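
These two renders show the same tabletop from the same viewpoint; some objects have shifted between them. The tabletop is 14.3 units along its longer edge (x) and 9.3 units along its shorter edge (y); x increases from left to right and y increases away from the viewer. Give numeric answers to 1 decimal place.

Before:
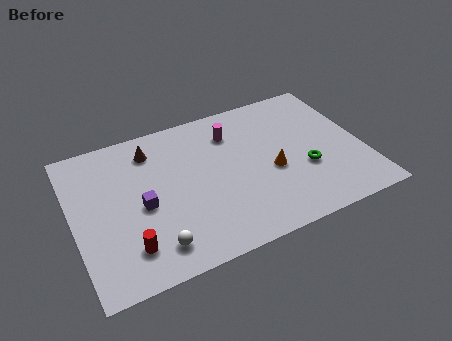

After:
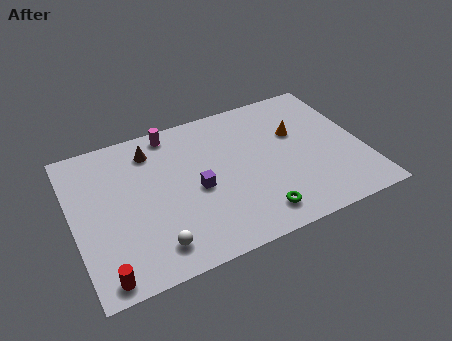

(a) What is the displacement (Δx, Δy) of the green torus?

(-2.7, -1.9)

From the two frames, the green torus sits at roughly (11.3, 3.4) before and (8.6, 1.5) after.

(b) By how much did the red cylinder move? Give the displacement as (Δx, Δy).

(-1.3, -1.1)

From the two frames, the red cylinder sits at roughly (2.4, 2.0) before and (1.1, 0.9) after.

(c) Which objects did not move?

the brown cone and the white sphere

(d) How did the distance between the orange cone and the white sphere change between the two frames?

+2.2

The distance was about 6.5 in the first image and 8.7 in the second, so they moved 2.2 units further apart.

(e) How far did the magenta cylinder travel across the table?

3.1

The magenta cylinder was near (8.1, 7.1) before and (5.2, 8.3) after, so it travelled √(2.9² + 1.2²) ≈ 3.1 units.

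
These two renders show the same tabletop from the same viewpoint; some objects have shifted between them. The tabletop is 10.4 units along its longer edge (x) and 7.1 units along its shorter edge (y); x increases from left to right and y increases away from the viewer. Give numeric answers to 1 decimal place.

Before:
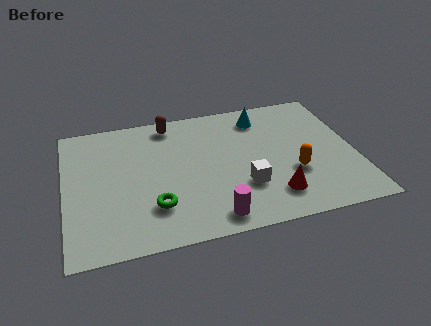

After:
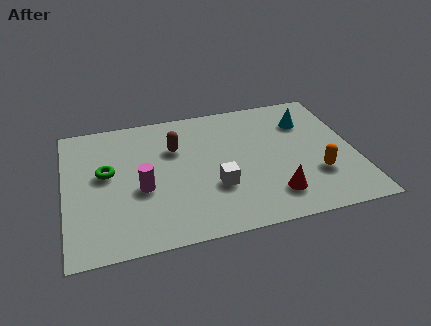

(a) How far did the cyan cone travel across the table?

1.7

From (7.2, 5.8) to (8.8, 5.2), the cyan cone covered √(1.6² + 0.6²) ≈ 1.7 units.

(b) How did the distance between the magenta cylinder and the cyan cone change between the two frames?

+1.2

Before: roughly 5.3 units apart; after: 6.5. That's 1.2 units further apart.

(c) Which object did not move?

the red cone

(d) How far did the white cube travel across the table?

1.0

From (6.3, 2.2) to (5.3, 2.4), the white cube covered √(1.0² + 0.2²) ≈ 1.0 units.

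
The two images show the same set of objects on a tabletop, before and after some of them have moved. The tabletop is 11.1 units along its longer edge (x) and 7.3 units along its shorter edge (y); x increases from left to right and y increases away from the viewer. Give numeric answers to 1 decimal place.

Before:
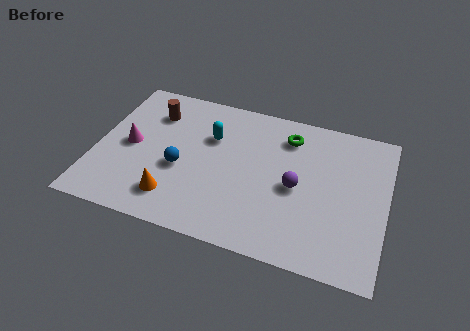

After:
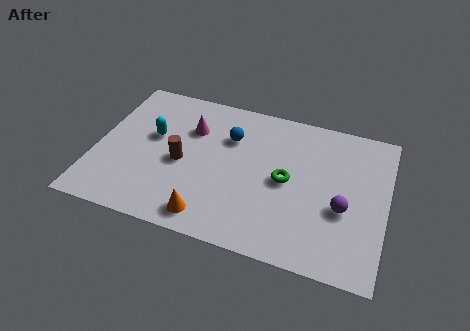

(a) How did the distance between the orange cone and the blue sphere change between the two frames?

+2.6

Before: roughly 1.5 units apart; after: 4.1. That's 2.6 units further apart.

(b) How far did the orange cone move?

1.5

The orange cone moved from about (3.2, 1.5) to (4.6, 1.0), a distance of √(1.4² + 0.5²) ≈ 1.5.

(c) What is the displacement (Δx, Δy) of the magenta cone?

(2.2, 1.5)

The magenta cone was at about (1.3, 3.6) and moved to about (3.5, 5.1).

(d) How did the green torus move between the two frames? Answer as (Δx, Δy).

(0.1, -2.2)

From the two frames, the green torus sits at roughly (7.2, 5.8) before and (7.3, 3.6) after.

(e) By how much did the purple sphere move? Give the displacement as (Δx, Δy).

(1.8, -0.5)

From the two frames, the purple sphere sits at roughly (7.7, 3.4) before and (9.5, 2.9) after.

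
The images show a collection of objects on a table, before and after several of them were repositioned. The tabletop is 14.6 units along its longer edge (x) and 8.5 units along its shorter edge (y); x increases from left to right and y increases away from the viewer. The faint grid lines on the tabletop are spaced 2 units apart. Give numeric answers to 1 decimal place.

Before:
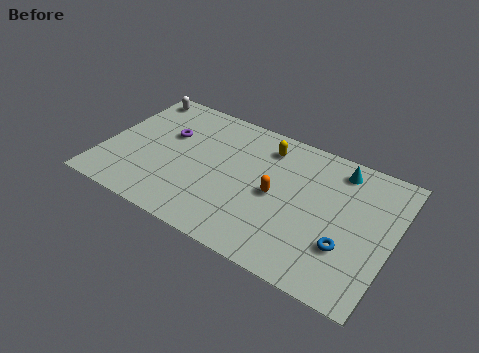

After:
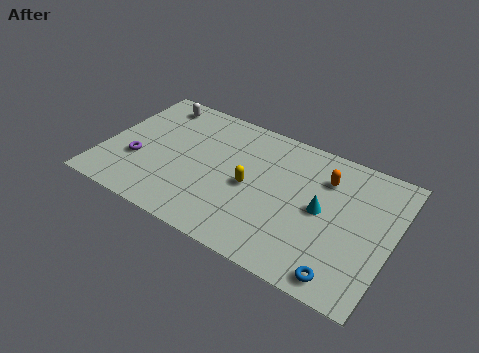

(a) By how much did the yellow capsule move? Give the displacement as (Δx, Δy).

(-0.4, -2.9)

From the two frames, the yellow capsule sits at roughly (7.9, 6.9) before and (7.5, 4.0) after.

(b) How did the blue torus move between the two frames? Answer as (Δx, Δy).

(0.1, -1.7)

From the two frames, the blue torus sits at roughly (12.5, 2.7) before and (12.6, 1.0) after.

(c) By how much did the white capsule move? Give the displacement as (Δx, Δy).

(1.0, -0.2)

The white capsule was at about (1.0, 7.5) and moved to about (2.0, 7.3).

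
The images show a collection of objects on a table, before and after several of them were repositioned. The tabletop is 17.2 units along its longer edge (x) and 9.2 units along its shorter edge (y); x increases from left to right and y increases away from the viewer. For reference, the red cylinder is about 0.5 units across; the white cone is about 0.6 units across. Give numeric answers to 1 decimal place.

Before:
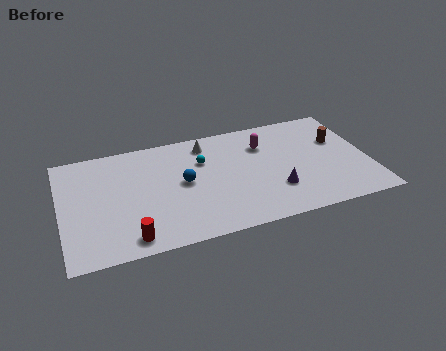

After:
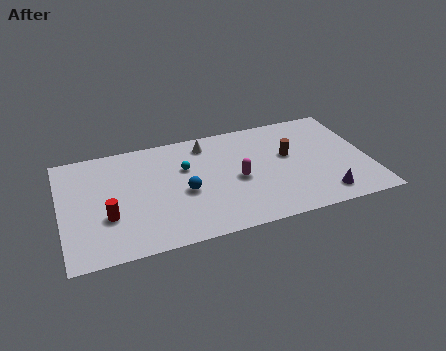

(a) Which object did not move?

the white cone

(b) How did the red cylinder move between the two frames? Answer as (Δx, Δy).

(-1.1, 2.0)

The red cylinder started near (3.6, 1.2) and ended near (2.5, 3.2).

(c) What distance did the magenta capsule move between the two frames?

3.0

From (11.5, 6.7) to (9.8, 4.2), the magenta capsule covered √(1.7² + 2.5²) ≈ 3.0 units.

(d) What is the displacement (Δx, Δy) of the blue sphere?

(0.0, -0.8)

From the two frames, the blue sphere sits at roughly (6.8, 4.8) before and (6.8, 4.0) after.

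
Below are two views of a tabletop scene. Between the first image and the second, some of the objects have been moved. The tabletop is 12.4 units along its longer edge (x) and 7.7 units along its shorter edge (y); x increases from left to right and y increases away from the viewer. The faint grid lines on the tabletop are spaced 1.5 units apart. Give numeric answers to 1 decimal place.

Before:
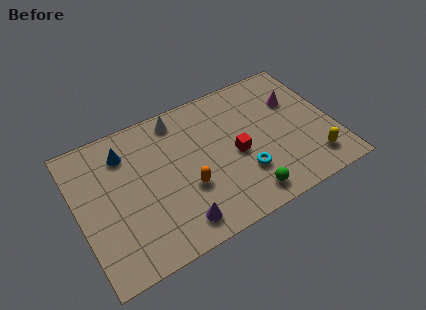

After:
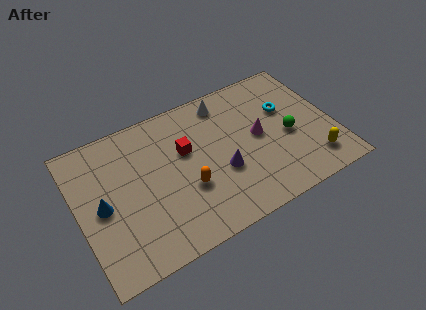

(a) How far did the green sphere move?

3.4

The green sphere moved from about (7.7, 1.1) to (10.2, 3.4), a distance of √(2.5² + 2.3²) ≈ 3.4.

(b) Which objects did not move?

the yellow capsule and the orange capsule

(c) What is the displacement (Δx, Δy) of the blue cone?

(-1.4, -2.3)

From the two frames, the blue cone sits at roughly (2.5, 6.0) before and (1.1, 3.7) after.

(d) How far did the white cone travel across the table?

2.3

The white cone was near (5.2, 6.7) before and (7.5, 6.6) after, so it travelled √(2.3² + 0.1²) ≈ 2.3 units.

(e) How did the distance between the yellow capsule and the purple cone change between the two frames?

-2.2

They were about 6.7 units apart before and 4.5 after — 2.2 units closer together.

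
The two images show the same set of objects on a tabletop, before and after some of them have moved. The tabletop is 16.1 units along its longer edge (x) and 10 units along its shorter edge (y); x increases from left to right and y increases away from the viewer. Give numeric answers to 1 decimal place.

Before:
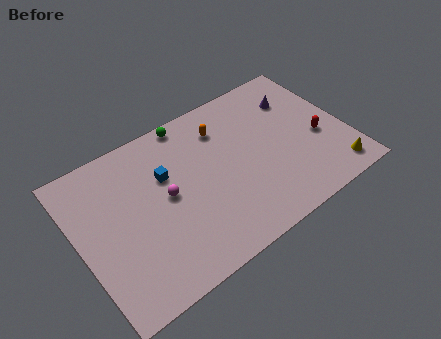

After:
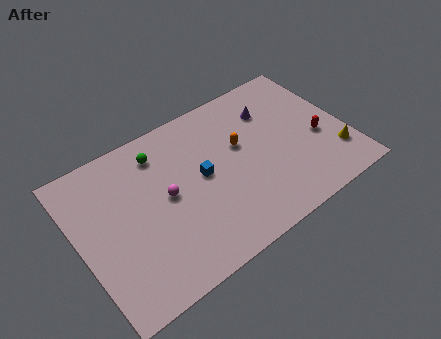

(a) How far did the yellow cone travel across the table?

1.1

The yellow cone was near (14.8, 1.4) before and (15.1, 2.5) after, so it travelled √(0.3² + 1.1²) ≈ 1.1 units.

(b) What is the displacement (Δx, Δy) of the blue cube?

(2.0, -1.2)

From the two frames, the blue cube sits at roughly (5.4, 6.5) before and (7.4, 5.3) after.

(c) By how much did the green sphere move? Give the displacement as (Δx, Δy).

(-2.0, -1.1)

From the two frames, the green sphere sits at roughly (7.3, 9.2) before and (5.3, 8.1) after.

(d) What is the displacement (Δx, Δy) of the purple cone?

(-1.6, 0.0)

The purple cone started near (13.7, 7.4) and ended near (12.1, 7.4).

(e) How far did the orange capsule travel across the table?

1.9

The orange capsule moved from about (9.1, 7.7) to (9.9, 6.0), a distance of √(0.8² + 1.7²) ≈ 1.9.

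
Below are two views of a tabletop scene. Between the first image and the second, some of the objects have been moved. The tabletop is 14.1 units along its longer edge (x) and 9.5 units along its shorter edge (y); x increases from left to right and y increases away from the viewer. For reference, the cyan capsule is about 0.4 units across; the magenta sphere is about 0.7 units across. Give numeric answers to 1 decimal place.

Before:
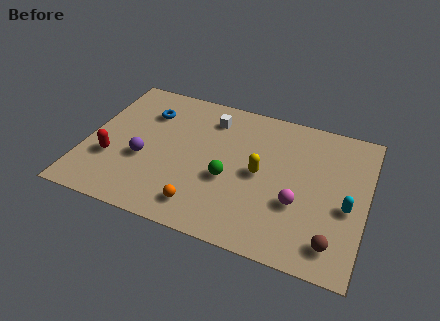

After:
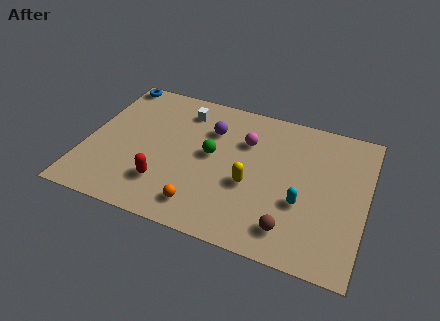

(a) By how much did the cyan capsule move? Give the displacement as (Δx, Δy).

(-2.2, -0.5)

The cyan capsule started near (13.2, 4.0) and ended near (11.0, 3.5).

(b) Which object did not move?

the orange sphere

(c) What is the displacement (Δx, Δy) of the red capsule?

(2.8, -0.8)

The red capsule started near (1.4, 3.2) and ended near (4.2, 2.4).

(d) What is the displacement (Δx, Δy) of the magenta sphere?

(-2.9, 3.2)

The magenta sphere started near (10.8, 3.4) and ended near (7.9, 6.6).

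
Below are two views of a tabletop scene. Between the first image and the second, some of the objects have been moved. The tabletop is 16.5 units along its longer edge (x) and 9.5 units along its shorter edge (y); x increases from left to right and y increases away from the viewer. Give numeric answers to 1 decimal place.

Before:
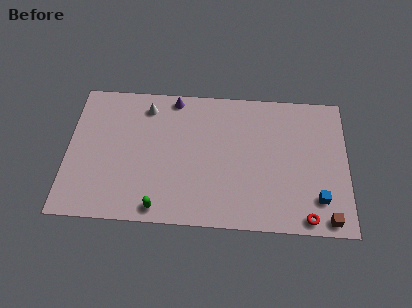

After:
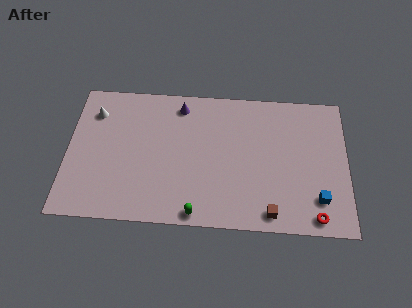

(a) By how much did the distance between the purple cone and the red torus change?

-0.3

The distance was about 11.0 in the first image and 10.7 in the second, so they moved 0.3 units closer together.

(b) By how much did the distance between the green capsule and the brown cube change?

-5.5

They were about 9.8 units apart before and 4.3 after — 5.5 units closer together.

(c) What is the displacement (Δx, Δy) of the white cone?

(-3.1, -0.6)

The white cone was at about (4.6, 7.9) and moved to about (1.5, 7.3).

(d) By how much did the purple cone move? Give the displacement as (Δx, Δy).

(0.4, -0.5)

The purple cone started near (6.2, 8.6) and ended near (6.6, 8.1).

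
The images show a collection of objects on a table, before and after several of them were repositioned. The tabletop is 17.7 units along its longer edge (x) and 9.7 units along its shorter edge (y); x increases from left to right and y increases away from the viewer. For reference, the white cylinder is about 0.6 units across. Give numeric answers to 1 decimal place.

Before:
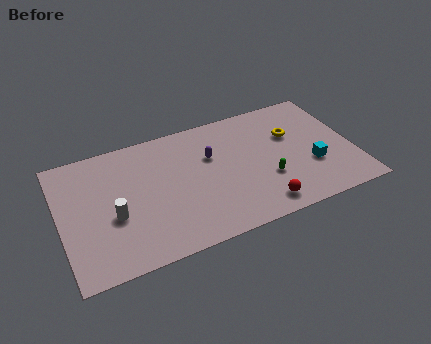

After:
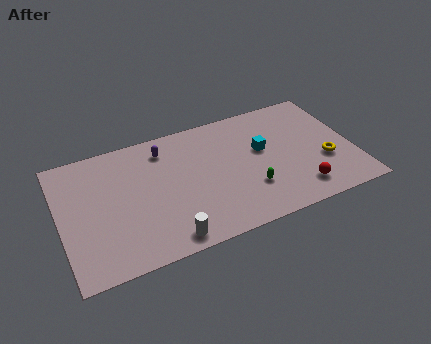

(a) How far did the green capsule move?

1.2

The green capsule was near (12.3, 3.3) before and (11.2, 2.9) after, so it travelled √(1.1² + 0.4²) ≈ 1.2 units.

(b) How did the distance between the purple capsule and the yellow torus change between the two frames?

+5.4

Before: roughly 5.0 units apart; after: 10.4. That's 5.4 units further apart.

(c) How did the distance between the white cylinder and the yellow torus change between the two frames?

-1.2

They were about 11.4 units apart before and 10.2 after — 1.2 units closer together.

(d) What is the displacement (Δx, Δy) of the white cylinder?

(2.9, -2.8)

The white cylinder was at about (3.1, 3.9) and moved to about (6.0, 1.1).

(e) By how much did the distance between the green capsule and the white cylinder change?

-3.7

Before: roughly 9.2 units apart; after: 5.5. That's 3.7 units closer together.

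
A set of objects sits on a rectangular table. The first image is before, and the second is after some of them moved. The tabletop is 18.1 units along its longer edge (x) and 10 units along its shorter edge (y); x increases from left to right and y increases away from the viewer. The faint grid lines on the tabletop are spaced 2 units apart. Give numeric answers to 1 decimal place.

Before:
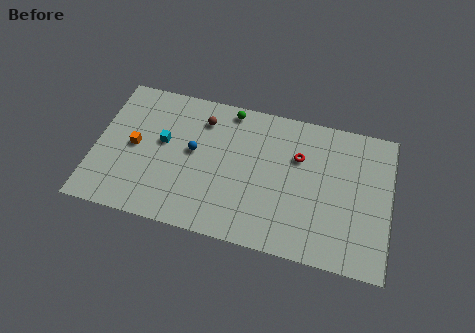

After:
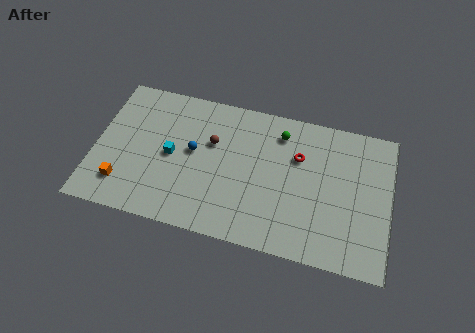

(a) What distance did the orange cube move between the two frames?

2.8

From (2.4, 5.0) to (1.9, 2.2), the orange cube covered √(0.5² + 2.8²) ≈ 2.8 units.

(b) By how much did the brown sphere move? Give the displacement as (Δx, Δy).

(0.7, -1.5)

The brown sphere was at about (6.4, 7.9) and moved to about (7.1, 6.4).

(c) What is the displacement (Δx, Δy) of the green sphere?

(3.2, -0.9)

The green sphere was at about (8.0, 9.0) and moved to about (11.2, 8.1).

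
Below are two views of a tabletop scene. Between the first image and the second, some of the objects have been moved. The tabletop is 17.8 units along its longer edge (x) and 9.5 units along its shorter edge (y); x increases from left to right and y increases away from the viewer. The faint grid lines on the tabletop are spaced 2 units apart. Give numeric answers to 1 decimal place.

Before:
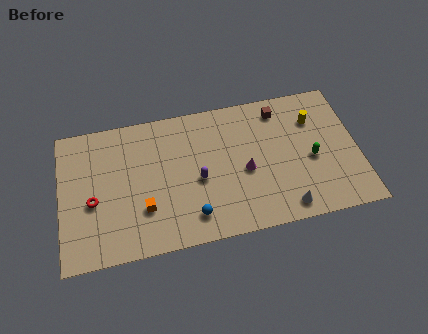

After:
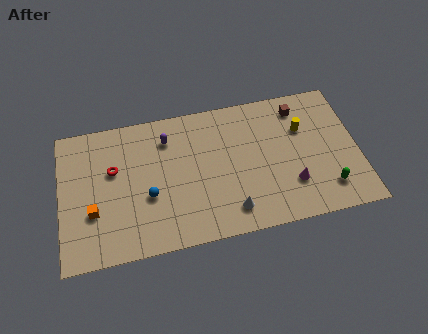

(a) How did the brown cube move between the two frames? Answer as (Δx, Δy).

(1.2, -0.1)

From the two frames, the brown cube sits at roughly (13.3, 8.0) before and (14.5, 7.9) after.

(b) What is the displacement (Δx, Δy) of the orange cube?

(-3.0, 0.4)

The orange cube started near (4.9, 2.9) and ended near (1.9, 3.3).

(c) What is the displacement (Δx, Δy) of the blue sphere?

(-2.5, 1.9)

The blue sphere started near (7.7, 1.8) and ended near (5.2, 3.7).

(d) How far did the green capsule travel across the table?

2.3

From (15.0, 4.2) to (15.8, 2.0), the green capsule covered √(0.8² + 2.2²) ≈ 2.3 units.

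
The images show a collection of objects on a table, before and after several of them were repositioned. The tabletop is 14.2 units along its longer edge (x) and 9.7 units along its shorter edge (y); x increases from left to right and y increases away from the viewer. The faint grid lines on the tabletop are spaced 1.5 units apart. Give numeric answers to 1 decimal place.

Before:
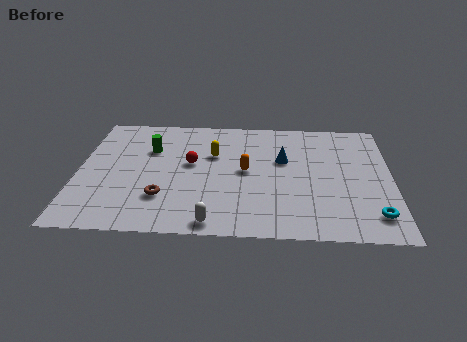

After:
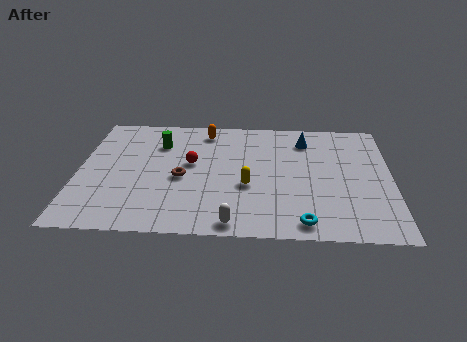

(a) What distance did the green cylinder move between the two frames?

0.6

From (3.2, 6.6) to (3.6, 7.1), the green cylinder covered √(0.4² + 0.5²) ≈ 0.6 units.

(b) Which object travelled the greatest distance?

the orange capsule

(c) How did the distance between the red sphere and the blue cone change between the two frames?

+1.4

They were about 4.2 units apart before and 5.6 after — 1.4 units further apart.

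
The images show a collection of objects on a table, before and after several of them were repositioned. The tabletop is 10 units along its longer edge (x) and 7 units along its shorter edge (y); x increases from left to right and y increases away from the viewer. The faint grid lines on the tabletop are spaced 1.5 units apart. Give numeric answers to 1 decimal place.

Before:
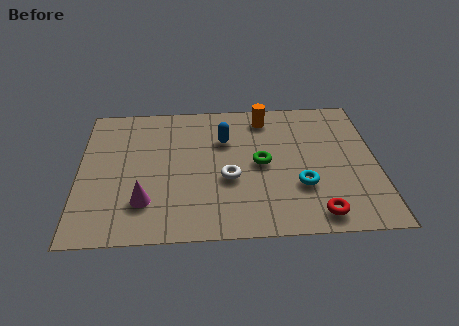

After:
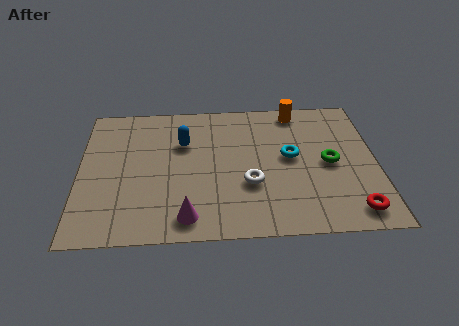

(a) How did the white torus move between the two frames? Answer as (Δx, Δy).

(0.7, -0.3)

The white torus was at about (5.0, 2.8) and moved to about (5.7, 2.5).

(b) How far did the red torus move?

1.2

The red torus moved from about (7.9, 0.9) to (9.1, 1.0), a distance of √(1.2² + 0.1²) ≈ 1.2.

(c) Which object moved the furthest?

the green torus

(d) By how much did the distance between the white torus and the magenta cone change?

-0.4

They were about 3.0 units apart before and 2.6 after — 0.4 units closer together.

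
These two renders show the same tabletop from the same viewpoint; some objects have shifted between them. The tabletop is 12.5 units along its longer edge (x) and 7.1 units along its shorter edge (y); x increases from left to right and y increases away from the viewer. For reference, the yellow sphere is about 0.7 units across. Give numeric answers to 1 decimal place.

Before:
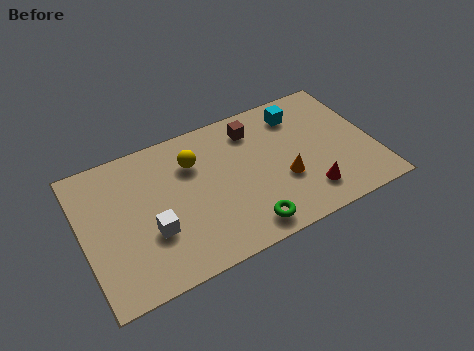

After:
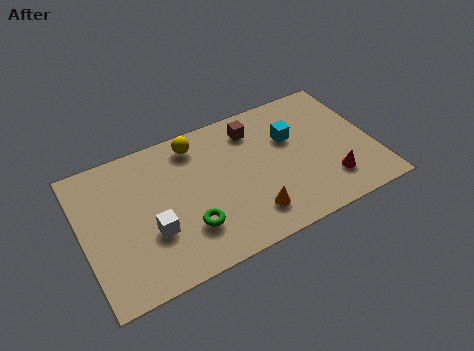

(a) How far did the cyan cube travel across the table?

1.2

The cyan cube moved from about (9.6, 5.7) to (9.1, 4.6), a distance of √(0.5² + 1.1²) ≈ 1.2.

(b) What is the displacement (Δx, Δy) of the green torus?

(-2.3, 1.0)

From the two frames, the green torus sits at roughly (6.6, 1.0) before and (4.3, 2.0) after.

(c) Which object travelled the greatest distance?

the green torus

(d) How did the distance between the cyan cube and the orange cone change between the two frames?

+0.5

Before: roughly 3.3 units apart; after: 3.8. That's 0.5 units further apart.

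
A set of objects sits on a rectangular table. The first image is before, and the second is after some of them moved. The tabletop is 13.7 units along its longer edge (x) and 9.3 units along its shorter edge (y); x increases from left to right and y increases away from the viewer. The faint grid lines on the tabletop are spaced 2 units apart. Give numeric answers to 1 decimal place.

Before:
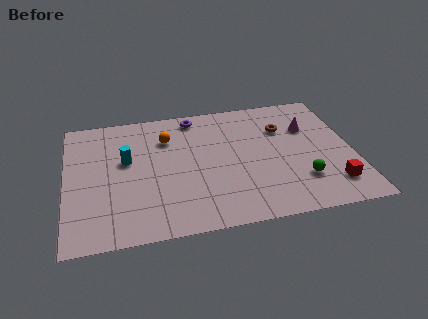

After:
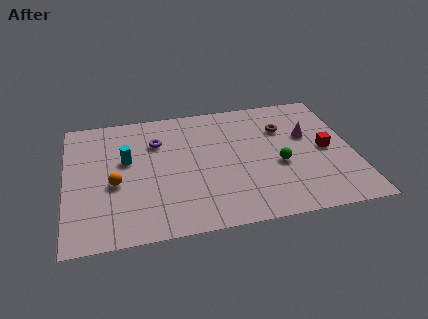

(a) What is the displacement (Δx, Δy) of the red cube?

(-0.1, 2.6)

From the two frames, the red cube sits at roughly (12.5, 1.9) before and (12.4, 4.5) after.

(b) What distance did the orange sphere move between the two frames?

3.9

The orange sphere was near (4.9, 6.8) before and (2.3, 3.9) after, so it travelled √(2.6² + 2.9²) ≈ 3.9 units.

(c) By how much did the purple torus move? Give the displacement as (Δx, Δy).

(-1.9, -1.6)

The purple torus started near (6.3, 8.2) and ended near (4.4, 6.6).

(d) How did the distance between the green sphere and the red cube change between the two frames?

+0.9

They were about 1.5 units apart before and 2.4 after — 0.9 units further apart.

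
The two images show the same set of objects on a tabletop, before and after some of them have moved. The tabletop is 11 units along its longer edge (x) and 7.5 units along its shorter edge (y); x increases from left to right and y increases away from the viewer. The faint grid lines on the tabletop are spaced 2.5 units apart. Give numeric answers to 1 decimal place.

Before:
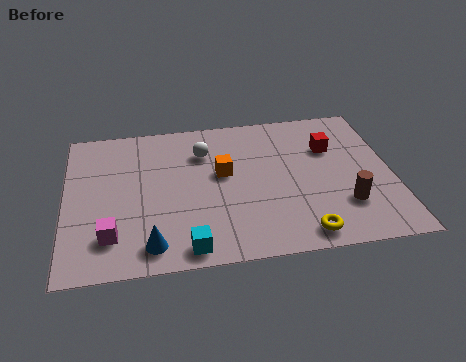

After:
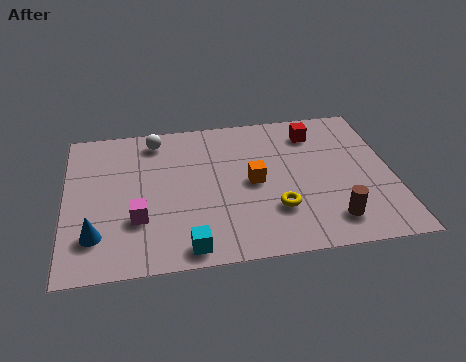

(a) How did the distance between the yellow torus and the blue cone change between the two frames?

+1.0

The distance was about 5.0 in the first image and 6.0 in the second, so they moved 1.0 units further apart.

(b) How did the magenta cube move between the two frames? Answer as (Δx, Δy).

(0.9, 0.7)

From the two frames, the magenta cube sits at roughly (1.5, 1.7) before and (2.4, 2.4) after.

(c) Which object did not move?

the cyan cube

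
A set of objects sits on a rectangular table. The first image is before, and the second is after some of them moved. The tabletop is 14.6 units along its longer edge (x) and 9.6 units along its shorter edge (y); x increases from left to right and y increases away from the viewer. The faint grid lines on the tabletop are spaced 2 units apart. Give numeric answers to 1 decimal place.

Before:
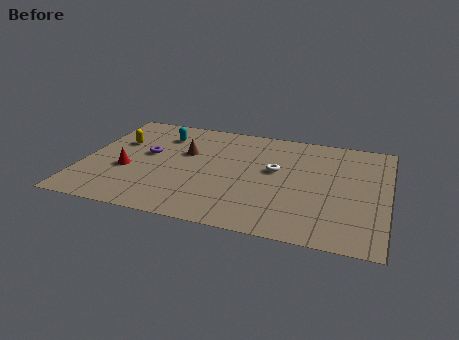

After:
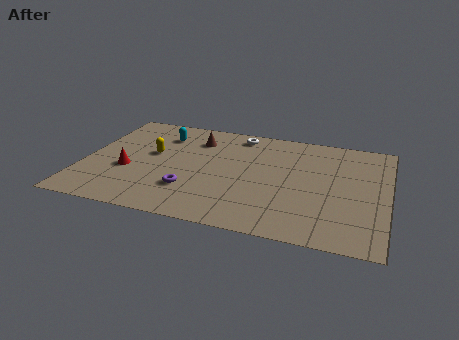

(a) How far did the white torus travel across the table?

3.5

From (9.2, 5.5) to (7.2, 8.4), the white torus covered √(2.0² + 2.9²) ≈ 3.5 units.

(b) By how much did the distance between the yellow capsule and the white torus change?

-2.8

The distance was about 7.7 in the first image and 4.9 in the second, so they moved 2.8 units closer together.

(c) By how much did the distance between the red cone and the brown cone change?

+1.3

They were about 3.5 units apart before and 4.8 after — 1.3 units further apart.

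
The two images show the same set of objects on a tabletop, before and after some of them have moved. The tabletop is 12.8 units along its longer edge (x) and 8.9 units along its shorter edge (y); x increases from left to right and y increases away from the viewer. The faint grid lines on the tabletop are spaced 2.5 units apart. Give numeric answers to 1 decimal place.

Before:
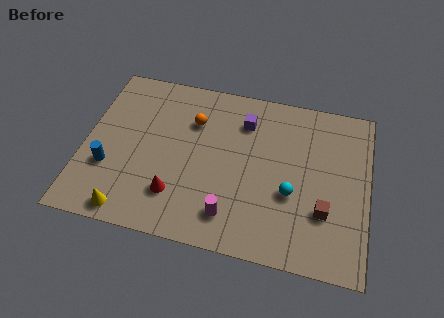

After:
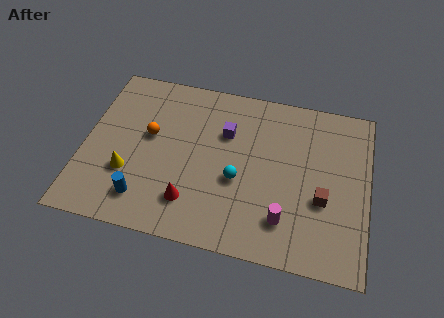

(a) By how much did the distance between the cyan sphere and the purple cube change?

-1.6

The distance was about 4.1 in the first image and 2.5 in the second, so they moved 1.6 units closer together.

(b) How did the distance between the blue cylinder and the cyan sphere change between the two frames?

-3.7

Before: roughly 8.2 units apart; after: 4.5. That's 3.7 units closer together.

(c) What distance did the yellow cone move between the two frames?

2.0

The yellow cone moved from about (2.3, 0.9) to (2.1, 2.9), a distance of √(0.2² + 2.0²) ≈ 2.0.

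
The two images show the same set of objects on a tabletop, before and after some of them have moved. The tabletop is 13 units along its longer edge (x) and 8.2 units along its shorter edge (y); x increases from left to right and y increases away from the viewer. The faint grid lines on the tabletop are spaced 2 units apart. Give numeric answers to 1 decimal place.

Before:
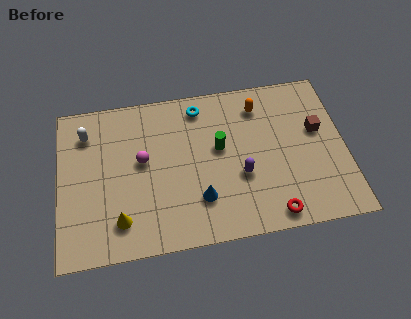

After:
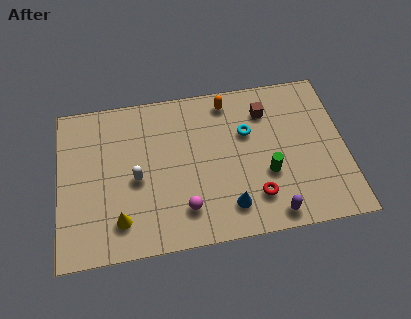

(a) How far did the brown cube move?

2.7

From (11.8, 4.9) to (9.5, 6.3), the brown cube covered √(2.3² + 1.4²) ≈ 2.7 units.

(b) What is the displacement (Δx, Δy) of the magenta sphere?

(1.8, -2.8)

The magenta sphere started near (3.8, 4.6) and ended near (5.6, 1.8).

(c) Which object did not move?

the yellow cone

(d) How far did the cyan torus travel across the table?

2.7

From (6.5, 7.0) to (8.6, 5.3), the cyan torus covered √(2.1² + 1.7²) ≈ 2.7 units.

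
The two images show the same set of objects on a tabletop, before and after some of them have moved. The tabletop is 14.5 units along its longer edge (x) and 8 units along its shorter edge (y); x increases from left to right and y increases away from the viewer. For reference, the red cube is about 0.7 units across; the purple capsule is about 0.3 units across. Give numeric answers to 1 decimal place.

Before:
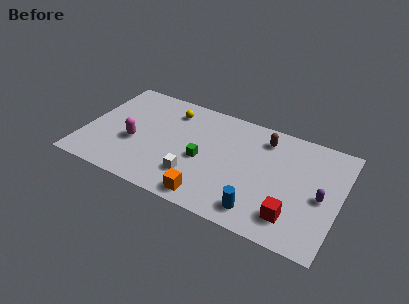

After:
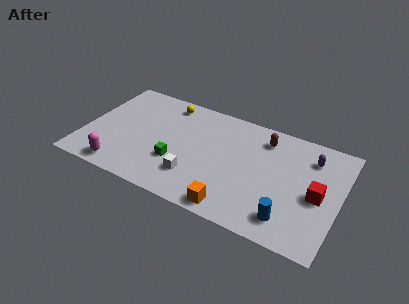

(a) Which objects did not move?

the white cube and the brown capsule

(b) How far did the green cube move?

1.6

The green cube was near (6.8, 3.5) before and (5.4, 2.7) after, so it travelled √(1.4² + 0.8²) ≈ 1.6 units.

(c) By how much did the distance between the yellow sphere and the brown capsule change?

+0.3

They were about 5.4 units apart before and 5.7 after — 0.3 units further apart.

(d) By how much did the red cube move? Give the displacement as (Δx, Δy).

(1.2, 2.0)

The red cube was at about (12.1, 1.7) and moved to about (13.3, 3.7).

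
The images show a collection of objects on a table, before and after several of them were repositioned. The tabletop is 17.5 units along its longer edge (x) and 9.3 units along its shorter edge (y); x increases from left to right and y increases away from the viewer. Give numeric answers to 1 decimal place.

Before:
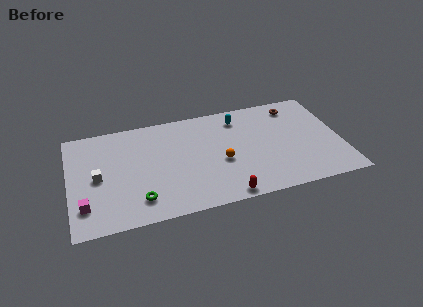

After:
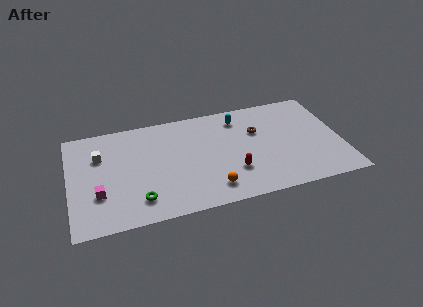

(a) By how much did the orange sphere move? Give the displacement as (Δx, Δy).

(-0.8, -2.2)

From the two frames, the orange sphere sits at roughly (9.7, 3.9) before and (8.9, 1.7) after.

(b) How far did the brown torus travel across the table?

3.1

The brown torus was near (14.8, 7.8) before and (12.2, 6.1) after, so it travelled √(2.6² + 1.7²) ≈ 3.1 units.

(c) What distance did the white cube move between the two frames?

1.9

The white cube was near (1.8, 4.5) before and (2.0, 6.4) after, so it travelled √(0.2² + 1.9²) ≈ 1.9 units.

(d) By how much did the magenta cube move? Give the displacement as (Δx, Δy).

(0.9, 0.8)

The magenta cube started near (0.9, 2.2) and ended near (1.8, 3.0).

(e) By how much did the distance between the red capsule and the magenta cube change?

-0.3

The distance was about 8.9 in the first image and 8.6 in the second, so they moved 0.3 units closer together.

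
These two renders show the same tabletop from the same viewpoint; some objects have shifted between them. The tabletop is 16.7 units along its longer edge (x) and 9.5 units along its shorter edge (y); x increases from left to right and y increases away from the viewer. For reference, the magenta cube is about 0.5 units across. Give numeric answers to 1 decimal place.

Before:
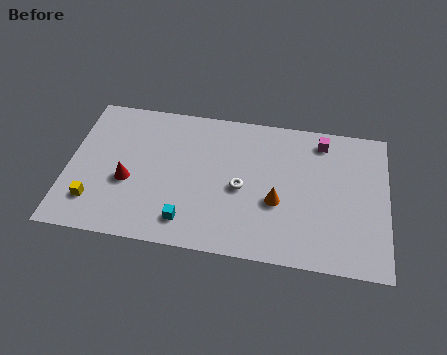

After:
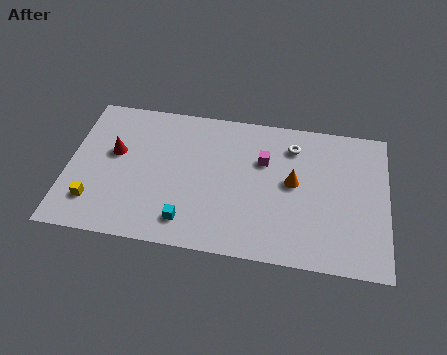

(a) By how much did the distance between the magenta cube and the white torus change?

-3.7

Before: roughly 5.6 units apart; after: 1.9. That's 3.7 units closer together.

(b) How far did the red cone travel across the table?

2.0

The red cone was near (3.2, 3.8) before and (2.4, 5.6) after, so it travelled √(0.8² + 1.8²) ≈ 2.0 units.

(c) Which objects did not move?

the yellow cube and the cyan cube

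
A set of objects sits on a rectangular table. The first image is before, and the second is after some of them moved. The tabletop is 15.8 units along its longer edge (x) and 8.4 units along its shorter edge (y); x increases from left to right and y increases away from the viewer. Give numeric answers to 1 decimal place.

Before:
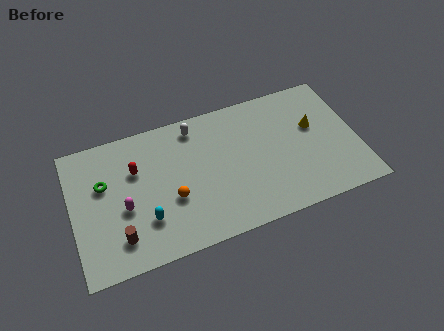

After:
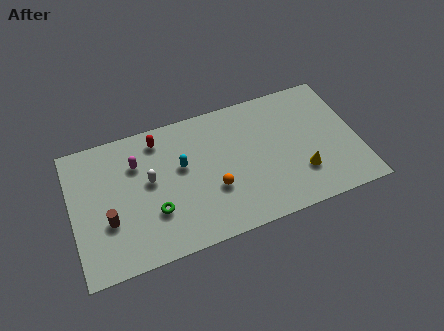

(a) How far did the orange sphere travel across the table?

2.3

From (5.4, 3.2) to (7.7, 3.0), the orange sphere covered √(2.3² + 0.2²) ≈ 2.3 units.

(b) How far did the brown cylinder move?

1.3

The brown cylinder was near (2.4, 1.8) before and (1.9, 3.0) after, so it travelled √(0.5² + 1.2²) ≈ 1.3 units.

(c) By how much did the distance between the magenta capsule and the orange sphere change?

+2.4

Before: roughly 2.6 units apart; after: 5.0. That's 2.4 units further apart.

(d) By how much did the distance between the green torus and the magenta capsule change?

+1.3

They were about 2.1 units apart before and 3.4 after — 1.3 units further apart.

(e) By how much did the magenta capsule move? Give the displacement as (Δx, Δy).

(0.9, 2.5)

The magenta capsule was at about (2.8, 3.5) and moved to about (3.7, 6.0).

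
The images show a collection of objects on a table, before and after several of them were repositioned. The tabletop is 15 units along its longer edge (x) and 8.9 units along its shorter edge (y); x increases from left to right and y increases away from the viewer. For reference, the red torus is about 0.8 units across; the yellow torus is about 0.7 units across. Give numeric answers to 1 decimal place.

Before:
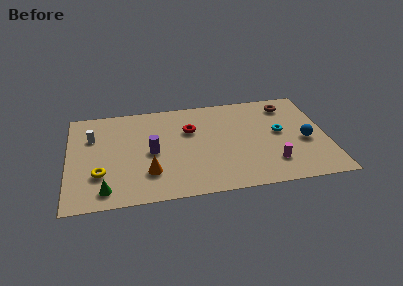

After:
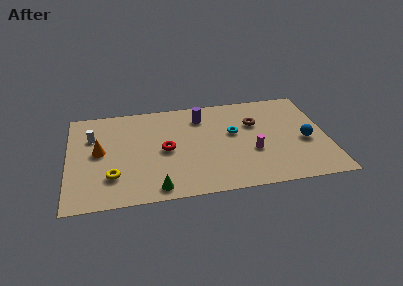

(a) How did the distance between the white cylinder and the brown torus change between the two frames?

-2.1

The distance was about 11.6 in the first image and 9.5 in the second, so they moved 2.1 units closer together.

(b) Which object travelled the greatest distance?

the purple cylinder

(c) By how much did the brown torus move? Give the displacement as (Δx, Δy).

(-2.0, -1.4)

The brown torus started near (12.9, 7.3) and ended near (10.9, 5.9).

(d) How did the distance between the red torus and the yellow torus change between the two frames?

-2.6

The distance was about 6.2 in the first image and 3.6 in the second, so they moved 2.6 units closer together.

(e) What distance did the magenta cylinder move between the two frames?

1.6

The magenta cylinder moved from about (11.7, 2.1) to (10.6, 3.3), a distance of √(1.1² + 1.2²) ≈ 1.6.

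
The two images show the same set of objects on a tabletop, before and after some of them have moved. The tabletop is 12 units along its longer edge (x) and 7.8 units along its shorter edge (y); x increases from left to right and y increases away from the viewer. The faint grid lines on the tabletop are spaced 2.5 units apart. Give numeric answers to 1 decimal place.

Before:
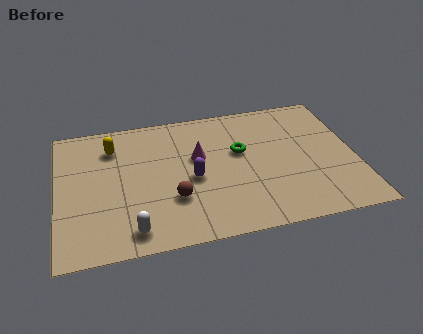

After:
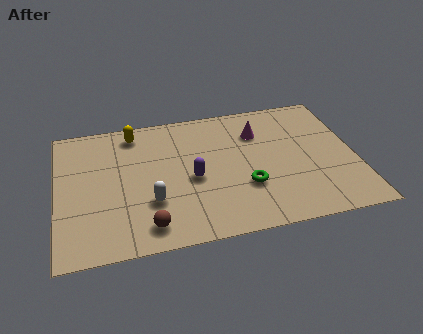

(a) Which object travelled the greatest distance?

the magenta cone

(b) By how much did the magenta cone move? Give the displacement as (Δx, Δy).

(2.5, 1.0)

The magenta cone was at about (5.7, 4.7) and moved to about (8.2, 5.7).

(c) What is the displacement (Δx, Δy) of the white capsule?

(0.8, 1.4)

The white capsule was at about (2.9, 1.1) and moved to about (3.7, 2.5).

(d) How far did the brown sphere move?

1.7

From (4.6, 2.5) to (3.5, 1.2), the brown sphere covered √(1.1² + 1.3²) ≈ 1.7 units.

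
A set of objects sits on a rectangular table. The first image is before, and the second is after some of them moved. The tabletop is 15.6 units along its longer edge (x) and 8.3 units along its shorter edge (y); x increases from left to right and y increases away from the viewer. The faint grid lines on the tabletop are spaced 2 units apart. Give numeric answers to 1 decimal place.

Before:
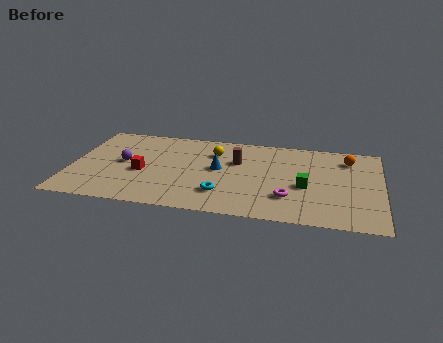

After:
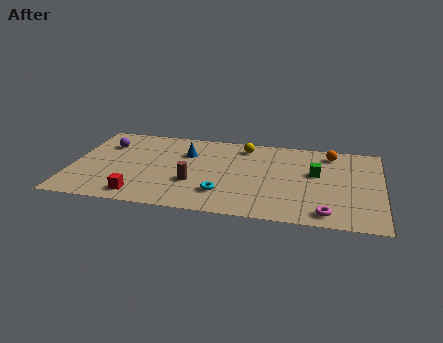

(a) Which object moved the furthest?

the brown cylinder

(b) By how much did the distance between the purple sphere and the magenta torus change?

+3.7

The distance was about 8.6 in the first image and 12.3 in the second, so they moved 3.7 units further apart.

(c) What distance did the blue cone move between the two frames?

2.1

From (7.4, 4.5) to (5.7, 5.8), the blue cone covered √(1.7² + 1.3²) ≈ 2.1 units.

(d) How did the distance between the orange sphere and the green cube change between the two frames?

-1.5

They were about 3.7 units apart before and 2.2 after — 1.5 units closer together.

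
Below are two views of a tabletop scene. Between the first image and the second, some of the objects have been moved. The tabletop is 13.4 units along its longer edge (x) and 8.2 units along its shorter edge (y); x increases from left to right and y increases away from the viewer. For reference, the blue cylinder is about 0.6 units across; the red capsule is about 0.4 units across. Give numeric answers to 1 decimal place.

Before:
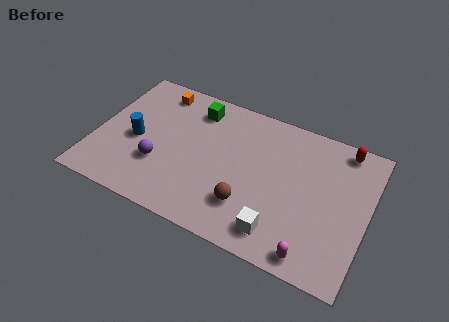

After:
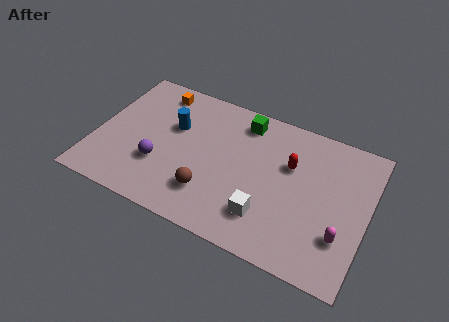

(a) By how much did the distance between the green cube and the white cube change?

-2.0

The distance was about 7.2 in the first image and 5.2 in the second, so they moved 2.0 units closer together.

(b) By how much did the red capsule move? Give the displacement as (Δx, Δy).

(-2.4, -2.0)

From the two frames, the red capsule sits at roughly (11.9, 7.3) before and (9.5, 5.3) after.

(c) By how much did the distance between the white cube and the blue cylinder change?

-1.8

The distance was about 7.7 in the first image and 5.9 in the second, so they moved 1.8 units closer together.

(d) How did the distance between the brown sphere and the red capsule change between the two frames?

-1.7

Before: roughly 6.5 units apart; after: 4.8. That's 1.7 units closer together.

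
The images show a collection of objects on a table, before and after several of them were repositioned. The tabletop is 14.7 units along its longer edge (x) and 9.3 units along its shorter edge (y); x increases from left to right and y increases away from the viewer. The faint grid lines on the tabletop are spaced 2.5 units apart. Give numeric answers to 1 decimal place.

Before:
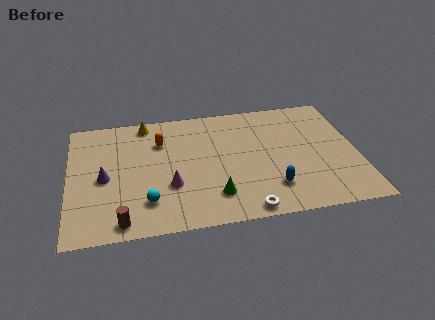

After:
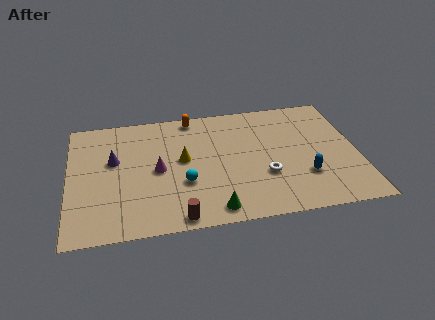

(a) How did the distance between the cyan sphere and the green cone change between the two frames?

-0.8

The distance was about 3.4 in the first image and 2.6 in the second, so they moved 0.8 units closer together.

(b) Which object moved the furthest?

the yellow cone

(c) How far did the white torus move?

2.6

From (8.8, 0.8) to (9.9, 3.2), the white torus covered √(1.1² + 2.4²) ≈ 2.6 units.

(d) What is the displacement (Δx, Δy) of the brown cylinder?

(2.8, -0.2)

From the two frames, the brown cylinder sits at roughly (2.6, 1.0) before and (5.4, 0.8) after.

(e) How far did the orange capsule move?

2.4

The orange capsule was near (4.7, 6.7) before and (6.4, 8.4) after, so it travelled √(1.7² + 1.7²) ≈ 2.4 units.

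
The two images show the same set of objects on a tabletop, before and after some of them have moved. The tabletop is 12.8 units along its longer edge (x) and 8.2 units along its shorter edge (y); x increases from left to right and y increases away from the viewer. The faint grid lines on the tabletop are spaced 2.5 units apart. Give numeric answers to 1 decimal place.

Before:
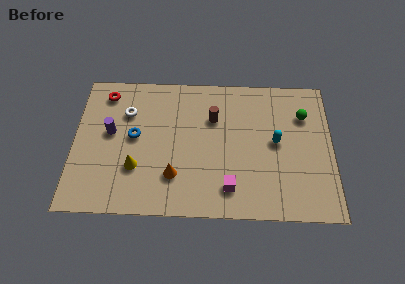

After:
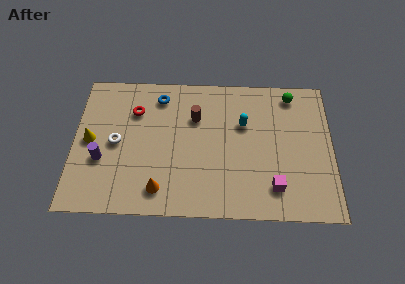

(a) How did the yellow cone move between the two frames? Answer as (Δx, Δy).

(-2.3, 1.5)

The yellow cone started near (3.1, 2.6) and ended near (0.8, 4.1).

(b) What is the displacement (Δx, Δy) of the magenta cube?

(2.2, 0.1)

The magenta cube started near (7.7, 1.6) and ended near (9.9, 1.7).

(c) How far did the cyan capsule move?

1.9

From (10.0, 4.3) to (8.4, 5.3), the cyan capsule covered √(1.6² + 1.0²) ≈ 1.9 units.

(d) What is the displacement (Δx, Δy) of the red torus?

(1.5, -1.0)

The red torus was at about (1.5, 6.9) and moved to about (3.0, 5.9).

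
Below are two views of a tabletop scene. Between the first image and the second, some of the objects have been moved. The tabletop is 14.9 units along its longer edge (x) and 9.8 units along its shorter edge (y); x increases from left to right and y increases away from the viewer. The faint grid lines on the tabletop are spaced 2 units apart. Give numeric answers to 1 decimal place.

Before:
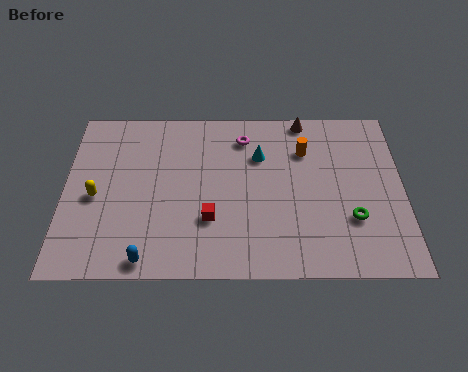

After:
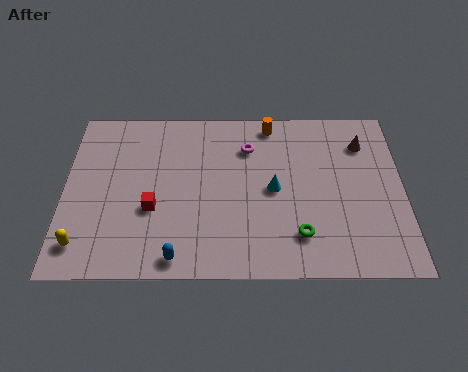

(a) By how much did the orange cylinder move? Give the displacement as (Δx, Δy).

(-1.5, 1.6)

From the two frames, the orange cylinder sits at roughly (10.6, 7.1) before and (9.1, 8.7) after.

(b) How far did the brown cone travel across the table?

3.0

The brown cone was near (10.6, 9.0) before and (13.2, 7.5) after, so it travelled √(2.6² + 1.5²) ≈ 3.0 units.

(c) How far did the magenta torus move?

0.6

From (7.9, 7.9) to (8.1, 7.3), the magenta torus covered √(0.2² + 0.6²) ≈ 0.6 units.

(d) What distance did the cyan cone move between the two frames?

2.1

The cyan cone was near (8.6, 6.8) before and (9.2, 4.8) after, so it travelled √(0.6² + 2.0²) ≈ 2.1 units.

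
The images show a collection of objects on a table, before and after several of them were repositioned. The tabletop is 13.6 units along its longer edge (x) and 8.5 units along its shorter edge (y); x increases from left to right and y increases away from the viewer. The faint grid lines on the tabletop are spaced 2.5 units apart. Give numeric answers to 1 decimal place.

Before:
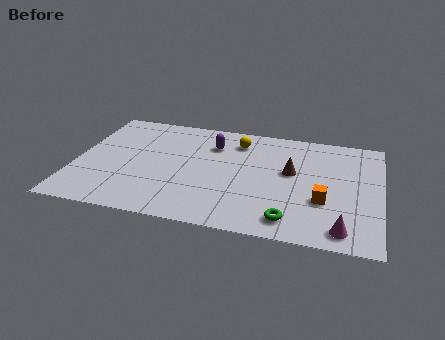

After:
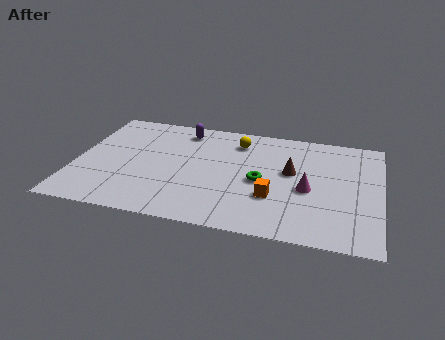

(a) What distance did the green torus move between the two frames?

3.0

From (9.7, 1.3) to (8.3, 3.9), the green torus covered √(1.4² + 2.6²) ≈ 3.0 units.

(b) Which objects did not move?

the brown cone and the yellow sphere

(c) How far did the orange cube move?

2.2

The orange cube moved from about (11.1, 3.0) to (8.9, 2.8), a distance of √(2.2² + 0.2²) ≈ 2.2.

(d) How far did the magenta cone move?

3.1

The magenta cone moved from about (12.0, 1.1) to (10.4, 3.7), a distance of √(1.6² + 2.6²) ≈ 3.1.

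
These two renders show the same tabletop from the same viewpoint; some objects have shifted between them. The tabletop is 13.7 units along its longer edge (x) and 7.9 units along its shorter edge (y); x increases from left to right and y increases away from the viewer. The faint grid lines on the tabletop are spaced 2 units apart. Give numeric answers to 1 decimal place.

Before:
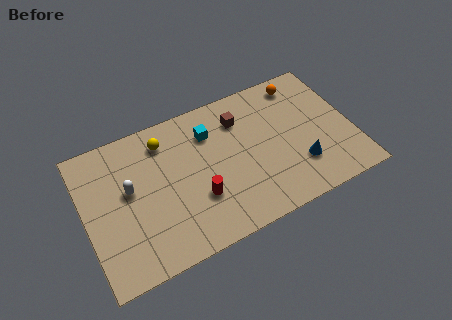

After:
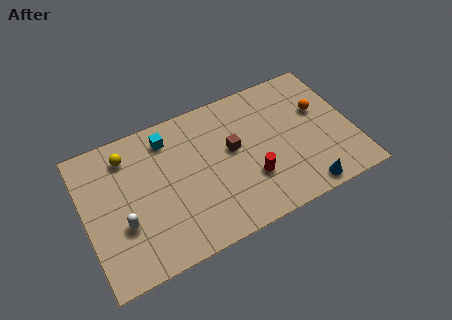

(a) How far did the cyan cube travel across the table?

2.2

From (6.6, 5.9) to (4.5, 6.5), the cyan cube covered √(2.1² + 0.6²) ≈ 2.2 units.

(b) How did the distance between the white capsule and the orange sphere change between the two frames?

+1.1

Before: roughly 9.5 units apart; after: 10.6. That's 1.1 units further apart.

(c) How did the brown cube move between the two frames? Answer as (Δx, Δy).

(-0.6, -1.5)

The brown cube started near (8.2, 6.0) and ended near (7.6, 4.5).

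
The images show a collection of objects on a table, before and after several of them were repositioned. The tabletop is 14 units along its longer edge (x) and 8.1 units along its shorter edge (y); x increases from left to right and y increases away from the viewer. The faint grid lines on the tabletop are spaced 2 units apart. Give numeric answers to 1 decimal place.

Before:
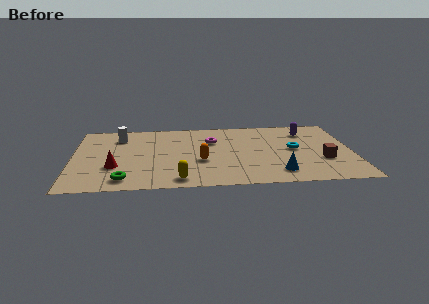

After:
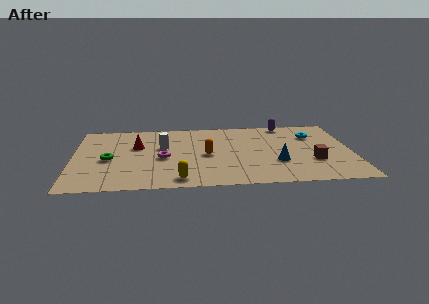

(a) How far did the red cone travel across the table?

2.6

From (2.1, 2.7) to (3.2, 5.1), the red cone covered √(1.1² + 2.4²) ≈ 2.6 units.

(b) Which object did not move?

the yellow capsule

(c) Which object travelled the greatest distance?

the magenta torus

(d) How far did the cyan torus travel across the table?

1.9

The cyan torus moved from about (11.1, 4.2) to (12.1, 5.8), a distance of √(1.0² + 1.6²) ≈ 1.9.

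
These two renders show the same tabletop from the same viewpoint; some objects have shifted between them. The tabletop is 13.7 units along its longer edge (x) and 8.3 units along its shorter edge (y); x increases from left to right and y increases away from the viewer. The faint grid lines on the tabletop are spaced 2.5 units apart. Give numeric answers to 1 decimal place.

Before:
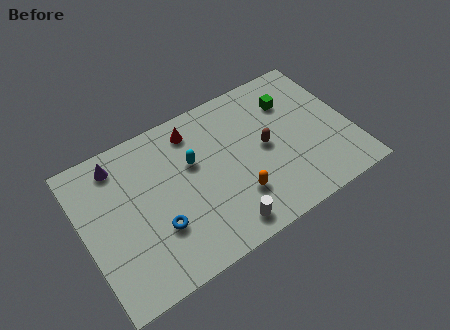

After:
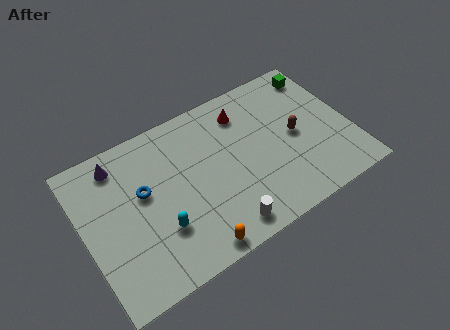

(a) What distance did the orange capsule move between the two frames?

2.9

From (7.5, 2.3) to (5.0, 0.8), the orange capsule covered √(2.5² + 1.5²) ≈ 2.9 units.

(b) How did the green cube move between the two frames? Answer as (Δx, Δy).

(1.7, 0.9)

The green cube started near (11.0, 6.1) and ended near (12.7, 7.0).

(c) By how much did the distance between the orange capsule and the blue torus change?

+0.5

They were about 4.0 units apart before and 4.5 after — 0.5 units further apart.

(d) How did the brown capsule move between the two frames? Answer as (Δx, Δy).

(1.6, -0.1)

The brown capsule started near (9.3, 4.2) and ended near (10.9, 4.1).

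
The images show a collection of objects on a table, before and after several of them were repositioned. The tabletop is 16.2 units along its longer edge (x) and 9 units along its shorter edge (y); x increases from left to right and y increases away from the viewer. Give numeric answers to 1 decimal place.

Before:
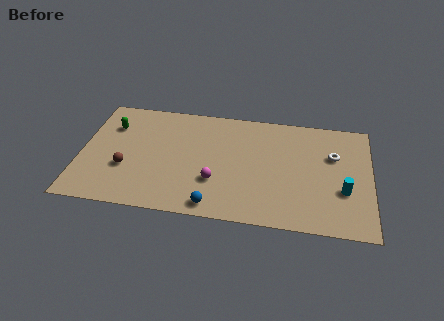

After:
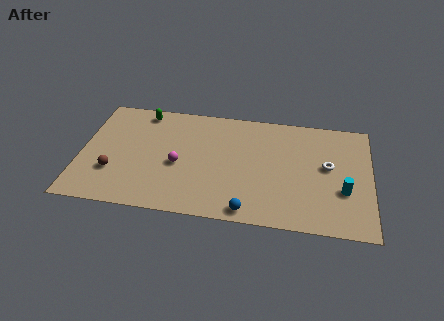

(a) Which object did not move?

the cyan cylinder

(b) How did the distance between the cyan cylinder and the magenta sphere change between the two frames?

+2.1

They were about 7.1 units apart before and 9.2 after — 2.1 units further apart.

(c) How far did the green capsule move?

2.2

The green capsule moved from about (1.6, 6.5) to (3.3, 7.9), a distance of √(1.7² + 1.4²) ≈ 2.2.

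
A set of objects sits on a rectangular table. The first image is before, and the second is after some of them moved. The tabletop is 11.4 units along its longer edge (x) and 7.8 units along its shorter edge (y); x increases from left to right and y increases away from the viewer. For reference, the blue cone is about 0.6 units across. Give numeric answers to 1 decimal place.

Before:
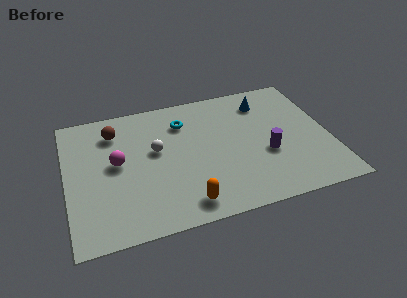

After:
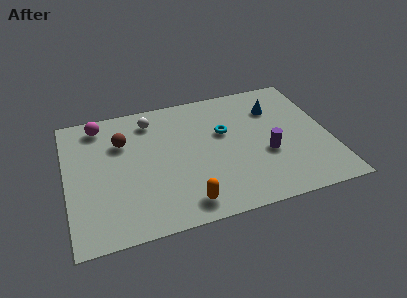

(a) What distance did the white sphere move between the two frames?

1.9

The white sphere moved from about (3.9, 4.5) to (3.8, 6.4), a distance of √(0.1² + 1.9²) ≈ 1.9.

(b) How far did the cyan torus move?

2.0

The cyan torus was near (5.2, 5.9) before and (6.9, 4.8) after, so it travelled √(1.7² + 1.1²) ≈ 2.0 units.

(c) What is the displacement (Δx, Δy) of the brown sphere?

(0.3, -0.7)

The brown sphere started near (2.2, 6.1) and ended near (2.5, 5.4).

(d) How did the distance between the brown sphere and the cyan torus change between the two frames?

+1.4

Before: roughly 3.0 units apart; after: 4.4. That's 1.4 units further apart.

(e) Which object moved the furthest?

the magenta sphere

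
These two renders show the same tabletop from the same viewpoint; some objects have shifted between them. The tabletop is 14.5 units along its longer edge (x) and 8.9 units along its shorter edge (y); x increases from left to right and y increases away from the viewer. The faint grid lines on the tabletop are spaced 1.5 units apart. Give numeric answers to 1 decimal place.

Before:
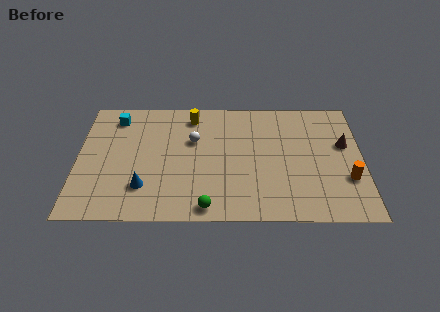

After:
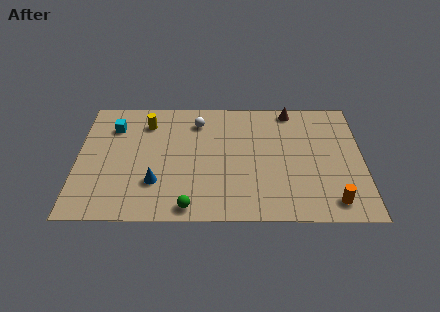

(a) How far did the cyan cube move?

0.7

From (1.9, 7.4) to (1.8, 6.7), the cyan cube covered √(0.1² + 0.7²) ≈ 0.7 units.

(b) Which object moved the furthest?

the brown cone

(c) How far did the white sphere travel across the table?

1.4

The white sphere moved from about (5.9, 5.7) to (6.1, 7.1), a distance of √(0.2² + 1.4²) ≈ 1.4.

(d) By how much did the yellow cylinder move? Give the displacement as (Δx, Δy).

(-2.3, -0.5)

The yellow cylinder was at about (5.8, 7.5) and moved to about (3.5, 7.0).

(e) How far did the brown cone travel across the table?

3.7

The brown cone was near (13.6, 5.4) before and (10.9, 8.0) after, so it travelled √(2.7² + 2.6²) ≈ 3.7 units.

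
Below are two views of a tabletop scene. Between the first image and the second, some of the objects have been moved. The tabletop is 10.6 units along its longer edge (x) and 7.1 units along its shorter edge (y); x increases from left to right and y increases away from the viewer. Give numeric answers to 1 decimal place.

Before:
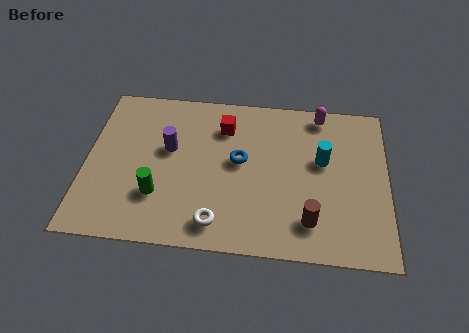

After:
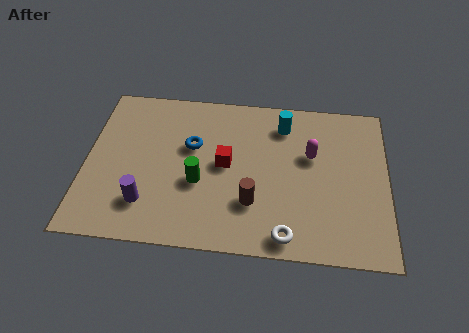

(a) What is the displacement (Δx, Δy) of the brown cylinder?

(-2.0, 0.6)

The brown cylinder started near (7.9, 1.5) and ended near (5.9, 2.1).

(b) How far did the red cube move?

1.7

The red cube moved from about (4.8, 5.4) to (4.9, 3.7), a distance of √(0.1² + 1.7²) ≈ 1.7.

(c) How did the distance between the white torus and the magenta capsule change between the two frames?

-2.6

They were about 6.3 units apart before and 3.7 after — 2.6 units closer together.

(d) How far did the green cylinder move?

1.6

From (2.6, 2.1) to (4.0, 2.8), the green cylinder covered √(1.4² + 0.7²) ≈ 1.6 units.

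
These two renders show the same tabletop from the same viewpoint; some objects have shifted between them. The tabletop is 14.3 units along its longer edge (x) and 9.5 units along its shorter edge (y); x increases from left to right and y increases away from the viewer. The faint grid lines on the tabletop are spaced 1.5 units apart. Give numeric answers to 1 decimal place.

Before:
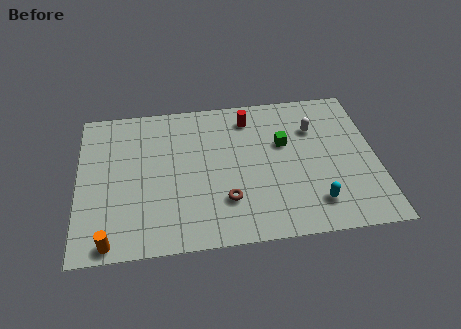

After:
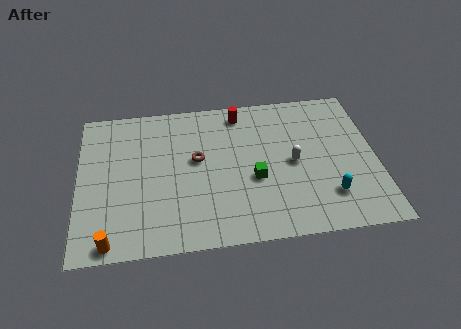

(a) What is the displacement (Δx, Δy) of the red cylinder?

(-0.4, 0.4)

From the two frames, the red cylinder sits at roughly (8.3, 7.8) before and (7.9, 8.2) after.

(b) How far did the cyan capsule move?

0.8

The cyan capsule moved from about (11.2, 1.9) to (11.9, 2.3), a distance of √(0.7² + 0.4²) ≈ 0.8.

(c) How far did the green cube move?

2.6

The green cube moved from about (9.9, 5.9) to (8.4, 3.8), a distance of √(1.5² + 2.1²) ≈ 2.6.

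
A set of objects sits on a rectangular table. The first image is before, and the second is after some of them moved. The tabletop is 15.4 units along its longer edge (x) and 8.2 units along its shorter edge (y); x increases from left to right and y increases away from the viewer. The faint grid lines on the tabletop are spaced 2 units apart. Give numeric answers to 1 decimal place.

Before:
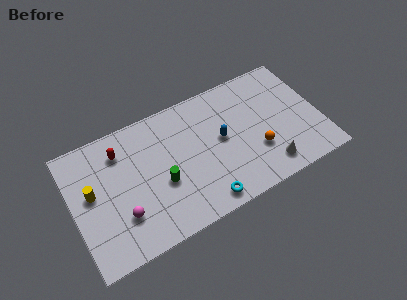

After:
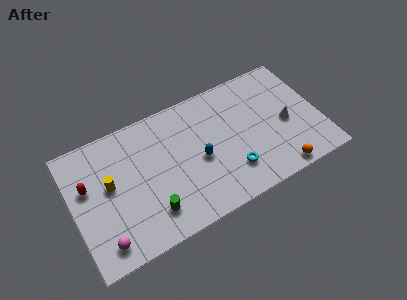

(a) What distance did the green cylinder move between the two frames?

1.7

The green cylinder was near (5.4, 3.3) before and (4.5, 1.8) after, so it travelled √(0.9² + 1.5²) ≈ 1.7 units.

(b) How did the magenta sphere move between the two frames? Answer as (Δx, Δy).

(-1.3, -1.1)

The magenta sphere was at about (2.8, 2.4) and moved to about (1.5, 1.3).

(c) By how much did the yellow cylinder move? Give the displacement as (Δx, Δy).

(1.1, 0.0)

The yellow cylinder started near (1.2, 4.6) and ended near (2.3, 4.6).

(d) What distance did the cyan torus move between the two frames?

2.2

The cyan torus moved from about (7.7, 1.0) to (9.6, 2.1), a distance of √(1.9² + 1.1²) ≈ 2.2.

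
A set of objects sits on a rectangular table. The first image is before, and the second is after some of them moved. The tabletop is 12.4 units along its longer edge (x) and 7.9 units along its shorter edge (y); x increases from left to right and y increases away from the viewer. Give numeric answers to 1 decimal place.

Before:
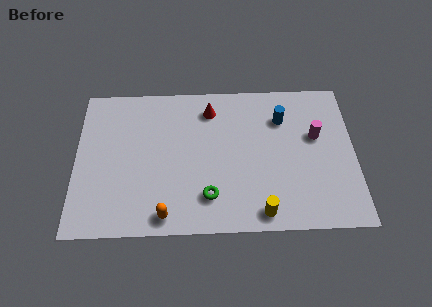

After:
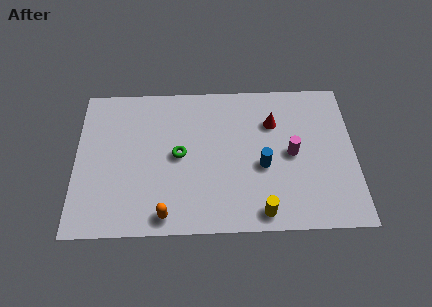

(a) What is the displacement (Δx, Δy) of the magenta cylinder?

(-1.1, -0.9)

The magenta cylinder was at about (10.7, 4.8) and moved to about (9.6, 3.9).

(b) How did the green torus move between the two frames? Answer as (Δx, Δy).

(-1.3, 2.2)

The green torus started near (5.9, 1.8) and ended near (4.6, 4.0).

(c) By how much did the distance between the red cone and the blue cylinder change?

-0.9

Before: roughly 3.3 units apart; after: 2.4. That's 0.9 units closer together.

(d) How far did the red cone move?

2.9

From (6.0, 6.4) to (8.8, 5.6), the red cone covered √(2.8² + 0.8²) ≈ 2.9 units.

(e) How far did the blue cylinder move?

2.7

The blue cylinder was near (9.2, 5.8) before and (8.3, 3.3) after, so it travelled √(0.9² + 2.5²) ≈ 2.7 units.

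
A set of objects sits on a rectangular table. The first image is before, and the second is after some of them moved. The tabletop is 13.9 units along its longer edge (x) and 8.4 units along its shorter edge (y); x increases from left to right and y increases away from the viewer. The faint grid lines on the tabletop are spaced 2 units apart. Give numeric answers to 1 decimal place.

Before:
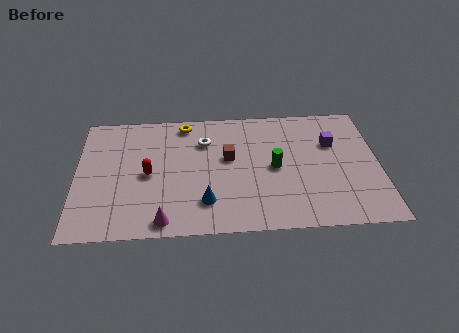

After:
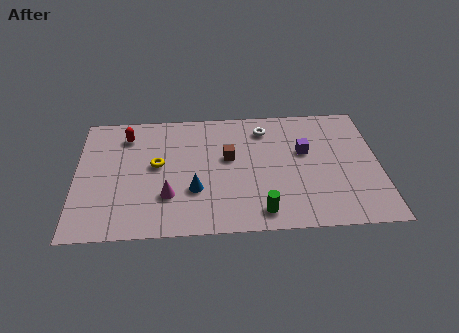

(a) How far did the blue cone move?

0.9

The blue cone moved from about (5.9, 2.0) to (5.4, 2.8), a distance of √(0.5² + 0.8²) ≈ 0.9.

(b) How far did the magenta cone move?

1.6

From (4.0, 0.9) to (4.2, 2.5), the magenta cone covered √(0.2² + 1.6²) ≈ 1.6 units.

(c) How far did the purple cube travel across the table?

1.4

The purple cube was near (11.8, 5.6) before and (10.5, 5.1) after, so it travelled √(1.3² + 0.5²) ≈ 1.4 units.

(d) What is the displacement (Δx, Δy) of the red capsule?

(-1.0, 2.7)

The red capsule was at about (3.3, 4.0) and moved to about (2.3, 6.7).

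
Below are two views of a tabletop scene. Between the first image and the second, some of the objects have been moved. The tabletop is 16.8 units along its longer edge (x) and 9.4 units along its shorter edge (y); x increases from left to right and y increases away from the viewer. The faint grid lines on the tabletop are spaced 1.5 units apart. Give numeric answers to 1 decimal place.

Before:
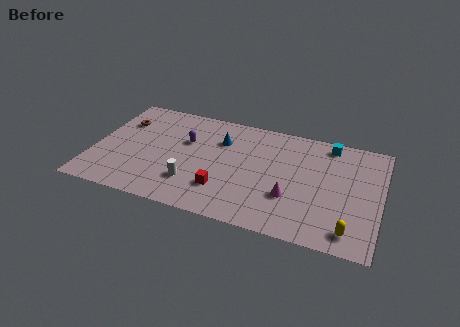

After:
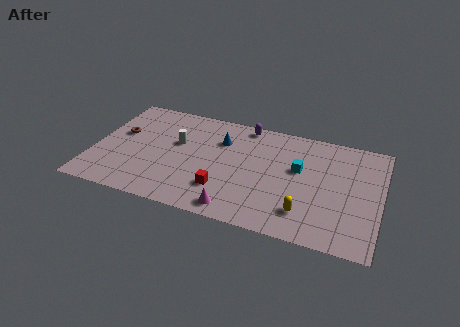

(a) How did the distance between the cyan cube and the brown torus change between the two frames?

-1.7

They were about 12.3 units apart before and 10.6 after — 1.7 units closer together.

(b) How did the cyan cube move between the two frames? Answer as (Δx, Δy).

(-1.6, -2.7)

The cyan cube started near (13.6, 8.3) and ended near (12.0, 5.6).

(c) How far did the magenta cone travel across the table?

3.6

From (11.7, 3.1) to (8.7, 1.1), the magenta cone covered √(3.0² + 2.0²) ≈ 3.6 units.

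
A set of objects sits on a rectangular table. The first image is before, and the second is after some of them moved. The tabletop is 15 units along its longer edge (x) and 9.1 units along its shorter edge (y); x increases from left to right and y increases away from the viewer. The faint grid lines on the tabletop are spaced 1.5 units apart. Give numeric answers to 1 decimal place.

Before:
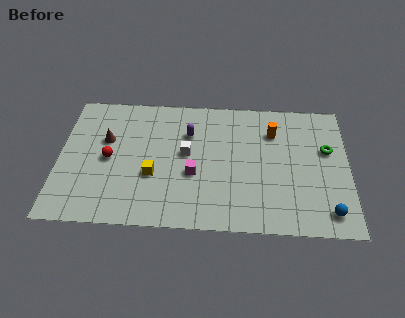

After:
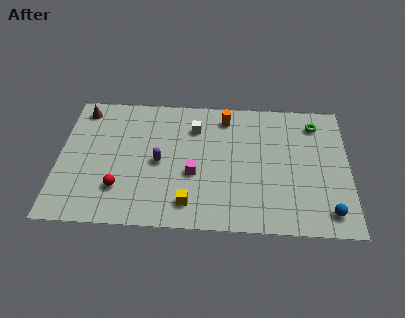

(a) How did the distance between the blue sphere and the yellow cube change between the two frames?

-2.1

Before: roughly 9.2 units apart; after: 7.1. That's 2.1 units closer together.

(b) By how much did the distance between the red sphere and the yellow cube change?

+1.2

The distance was about 2.5 in the first image and 3.7 in the second, so they moved 1.2 units further apart.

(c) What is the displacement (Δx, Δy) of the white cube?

(0.4, 1.8)

From the two frames, the white cube sits at roughly (6.6, 5.0) before and (7.0, 6.8) after.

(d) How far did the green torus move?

1.9

The green torus was near (13.9, 5.6) before and (13.3, 7.4) after, so it travelled √(0.6² + 1.8²) ≈ 1.9 units.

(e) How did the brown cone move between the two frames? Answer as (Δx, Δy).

(-1.3, 2.1)

From the two frames, the brown cone sits at roughly (2.4, 5.7) before and (1.1, 7.8) after.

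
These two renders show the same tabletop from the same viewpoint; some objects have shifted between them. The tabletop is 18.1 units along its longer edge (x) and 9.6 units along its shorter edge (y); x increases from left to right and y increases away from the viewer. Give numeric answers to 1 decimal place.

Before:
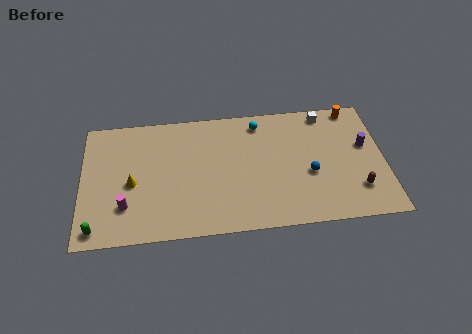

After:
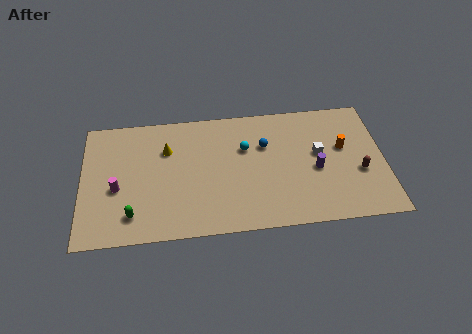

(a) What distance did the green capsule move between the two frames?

2.2

From (0.9, 1.1) to (3.0, 1.9), the green capsule covered √(2.1² + 0.8²) ≈ 2.2 units.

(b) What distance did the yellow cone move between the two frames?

3.2

The yellow cone moved from about (3.0, 4.3) to (5.1, 6.7), a distance of √(2.1² + 2.4²) ≈ 3.2.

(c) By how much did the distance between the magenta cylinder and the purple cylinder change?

-2.8

They were about 14.7 units apart before and 11.9 after — 2.8 units closer together.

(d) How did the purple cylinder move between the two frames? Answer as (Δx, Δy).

(-3.0, -1.5)

From the two frames, the purple cylinder sits at roughly (17.0, 5.7) before and (14.0, 4.2) after.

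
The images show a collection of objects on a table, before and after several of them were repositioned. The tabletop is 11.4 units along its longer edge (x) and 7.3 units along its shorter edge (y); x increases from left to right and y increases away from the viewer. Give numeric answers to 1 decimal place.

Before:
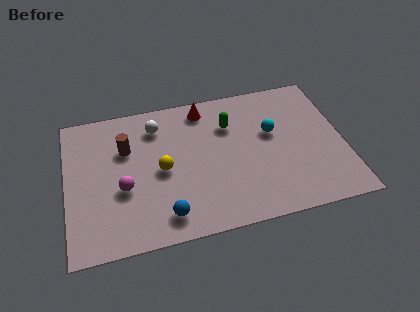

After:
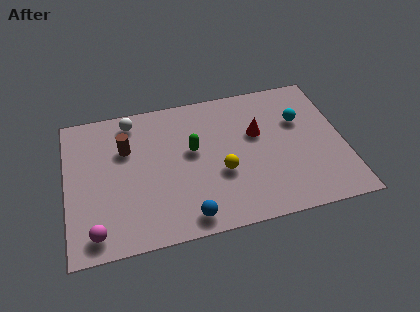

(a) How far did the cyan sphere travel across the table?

1.3

The cyan sphere was near (8.5, 4.4) before and (9.7, 4.8) after, so it travelled √(1.2² + 0.4²) ≈ 1.3 units.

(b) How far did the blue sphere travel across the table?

0.9

From (3.9, 1.2) to (4.8, 0.9), the blue sphere covered √(0.9² + 0.3²) ≈ 0.9 units.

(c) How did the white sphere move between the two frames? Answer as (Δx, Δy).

(-1.0, 0.5)

The white sphere was at about (3.8, 5.8) and moved to about (2.8, 6.3).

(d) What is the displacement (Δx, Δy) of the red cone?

(2.1, -1.8)

The red cone started near (5.8, 6.3) and ended near (7.9, 4.5).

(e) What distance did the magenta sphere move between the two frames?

2.2

The magenta sphere moved from about (2.3, 2.9) to (1.1, 1.0), a distance of √(1.2² + 1.9²) ≈ 2.2.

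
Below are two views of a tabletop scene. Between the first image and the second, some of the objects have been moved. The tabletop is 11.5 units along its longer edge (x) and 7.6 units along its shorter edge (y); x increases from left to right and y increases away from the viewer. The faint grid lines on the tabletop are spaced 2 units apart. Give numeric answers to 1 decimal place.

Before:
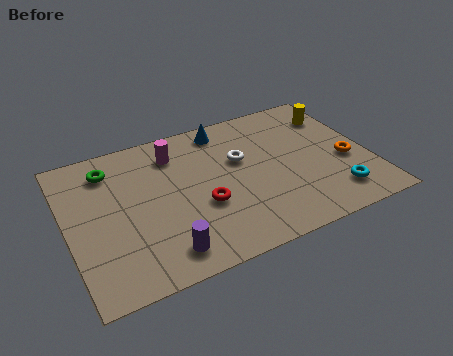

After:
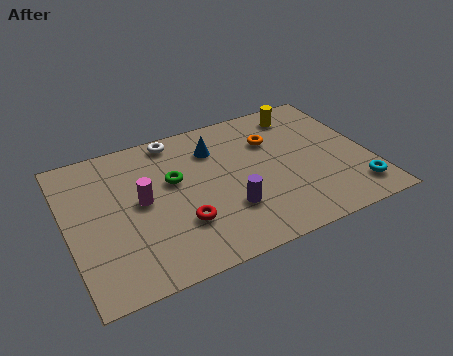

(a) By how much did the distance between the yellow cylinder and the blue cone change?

-0.8

Before: roughly 4.4 units apart; after: 3.6. That's 0.8 units closer together.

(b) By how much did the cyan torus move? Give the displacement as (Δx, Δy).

(0.8, -0.1)

The cyan torus started near (9.9, 1.5) and ended near (10.7, 1.4).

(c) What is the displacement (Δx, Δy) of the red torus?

(-0.9, -0.6)

The red torus was at about (5.0, 2.9) and moved to about (4.1, 2.3).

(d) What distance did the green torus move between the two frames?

2.7

The green torus moved from about (1.8, 6.1) to (4.1, 4.6), a distance of √(2.3² + 1.5²) ≈ 2.7.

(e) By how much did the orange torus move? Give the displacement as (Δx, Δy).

(-2.6, 2.2)

From the two frames, the orange torus sits at roughly (10.6, 3.1) before and (8.0, 5.3) after.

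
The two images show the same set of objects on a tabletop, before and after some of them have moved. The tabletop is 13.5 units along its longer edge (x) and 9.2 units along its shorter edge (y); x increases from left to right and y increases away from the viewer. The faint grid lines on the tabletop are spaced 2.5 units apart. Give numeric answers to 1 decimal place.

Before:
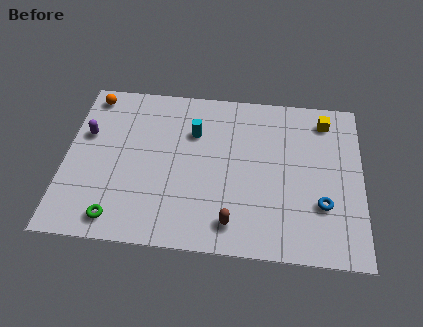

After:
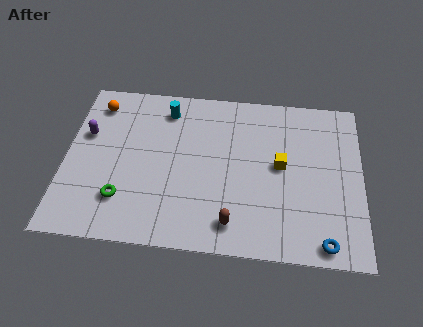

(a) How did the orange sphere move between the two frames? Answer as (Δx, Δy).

(0.3, -0.5)

The orange sphere was at about (1.0, 8.1) and moved to about (1.3, 7.6).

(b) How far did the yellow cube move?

3.4

From (11.8, 7.7) to (9.8, 4.9), the yellow cube covered √(2.0² + 2.8²) ≈ 3.4 units.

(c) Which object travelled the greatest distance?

the yellow cube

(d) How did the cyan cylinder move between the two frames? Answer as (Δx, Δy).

(-1.3, 1.2)

From the two frames, the cyan cylinder sits at roughly (5.8, 6.4) before and (4.5, 7.6) after.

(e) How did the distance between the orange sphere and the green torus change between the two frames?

-1.6

Before: roughly 7.1 units apart; after: 5.5. That's 1.6 units closer together.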